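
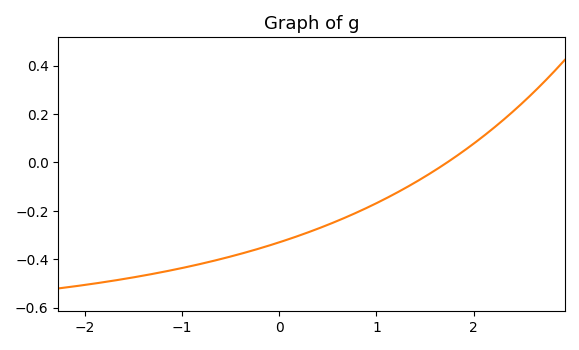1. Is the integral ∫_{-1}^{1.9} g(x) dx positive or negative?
negative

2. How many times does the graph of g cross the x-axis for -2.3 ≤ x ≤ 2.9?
1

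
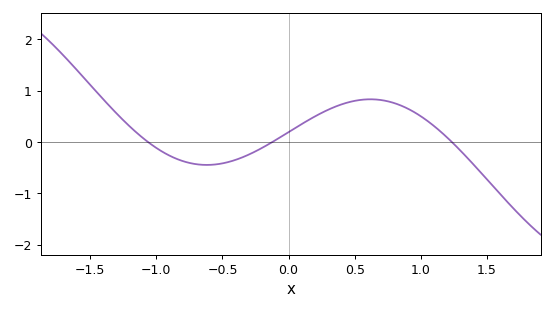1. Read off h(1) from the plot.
0.5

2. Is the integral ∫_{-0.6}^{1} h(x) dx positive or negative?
positive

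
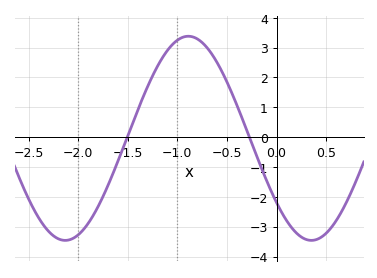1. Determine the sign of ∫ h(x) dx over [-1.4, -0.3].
positive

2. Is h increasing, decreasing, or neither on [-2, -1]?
increasing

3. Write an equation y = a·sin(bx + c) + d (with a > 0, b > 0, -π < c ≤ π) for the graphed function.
y = 3.42sin(2.5x - 2.5) - 0.04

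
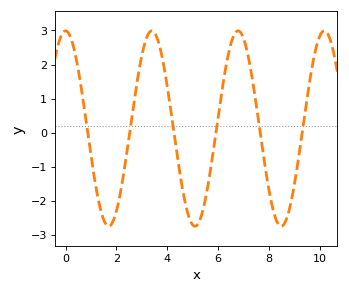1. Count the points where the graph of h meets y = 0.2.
6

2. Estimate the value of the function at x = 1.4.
-2.34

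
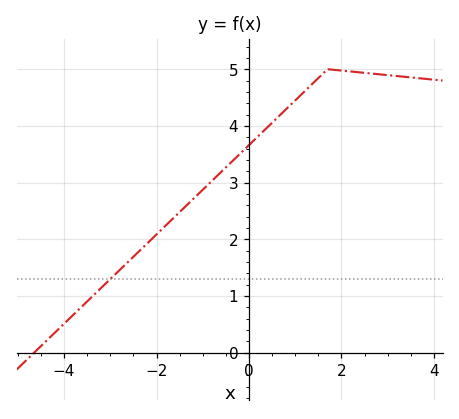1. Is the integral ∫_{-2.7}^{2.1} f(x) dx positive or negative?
positive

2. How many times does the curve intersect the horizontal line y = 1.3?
1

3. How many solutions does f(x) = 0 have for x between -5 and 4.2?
1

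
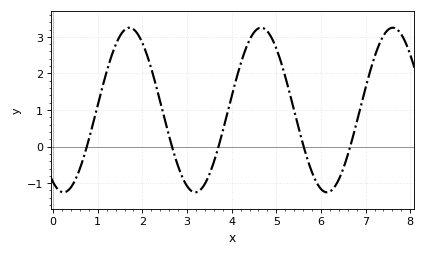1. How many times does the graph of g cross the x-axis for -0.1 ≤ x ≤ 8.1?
5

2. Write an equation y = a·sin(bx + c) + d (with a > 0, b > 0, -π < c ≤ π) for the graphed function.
y = 2.25sin(2.1x - 2.1) + 1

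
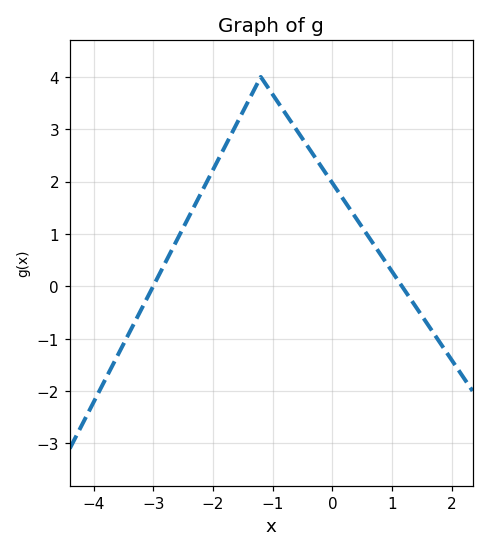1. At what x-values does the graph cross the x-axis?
-3, 1.17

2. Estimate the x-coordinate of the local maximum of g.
-1.2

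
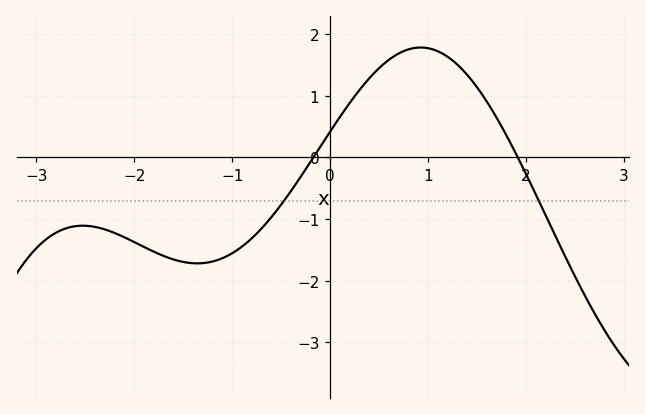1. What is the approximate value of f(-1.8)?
-1.5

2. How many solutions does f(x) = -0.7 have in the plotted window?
2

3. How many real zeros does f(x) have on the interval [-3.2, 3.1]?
2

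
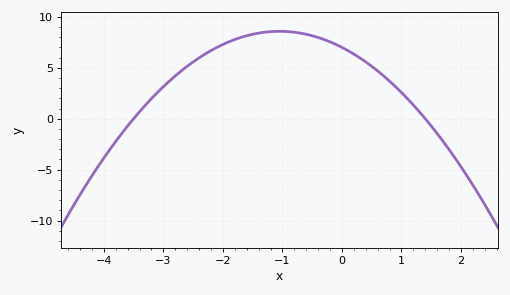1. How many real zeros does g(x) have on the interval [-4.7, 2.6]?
2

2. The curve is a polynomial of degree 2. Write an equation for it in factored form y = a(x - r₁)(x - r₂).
y = -1.43(x + 3.5)(x - 1.4)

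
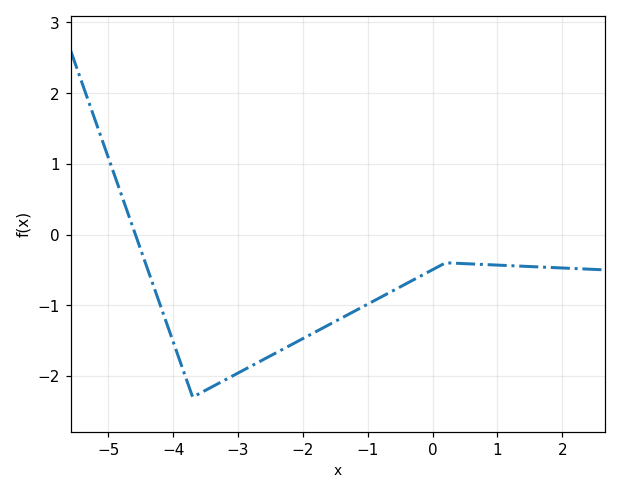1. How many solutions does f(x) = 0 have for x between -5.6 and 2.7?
1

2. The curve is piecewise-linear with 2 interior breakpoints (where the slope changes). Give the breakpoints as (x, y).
(-3.7, -2.3); (0.2, -0.4)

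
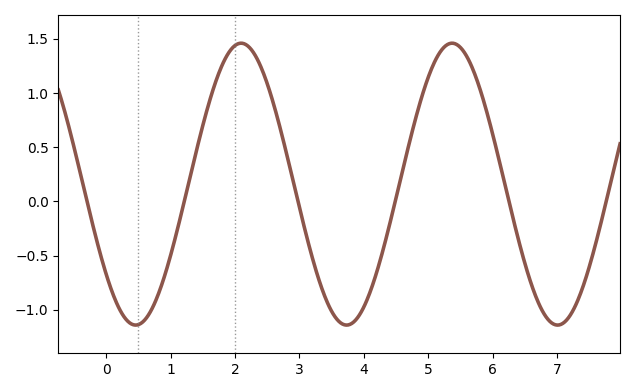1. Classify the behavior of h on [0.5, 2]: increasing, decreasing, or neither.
increasing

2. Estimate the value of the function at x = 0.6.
-1.1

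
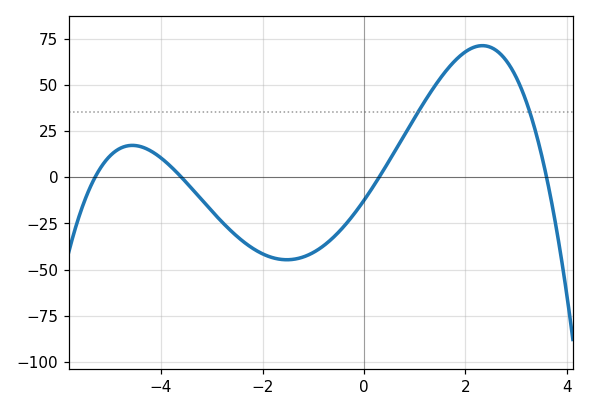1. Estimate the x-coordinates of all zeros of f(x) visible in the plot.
-5.4, -3.6, 0.2, 3.6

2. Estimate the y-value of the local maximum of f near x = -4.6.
18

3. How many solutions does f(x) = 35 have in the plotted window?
2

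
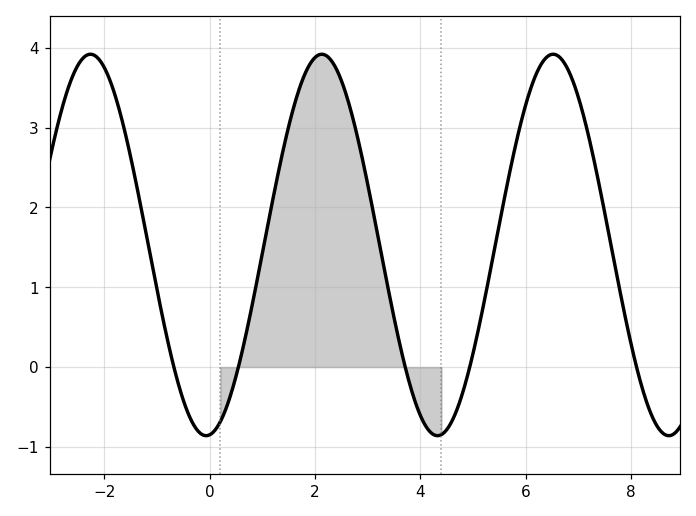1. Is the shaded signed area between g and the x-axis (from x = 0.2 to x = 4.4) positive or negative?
positive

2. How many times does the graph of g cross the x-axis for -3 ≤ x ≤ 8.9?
5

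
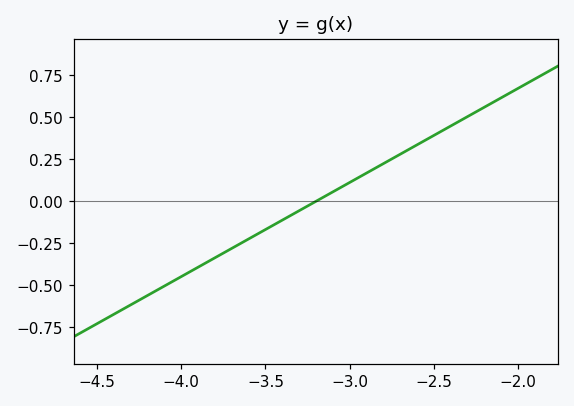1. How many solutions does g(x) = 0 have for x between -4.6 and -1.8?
1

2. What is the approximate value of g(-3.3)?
-0.056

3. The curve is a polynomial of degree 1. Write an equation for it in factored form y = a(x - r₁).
y = 0.56(x + 3.2)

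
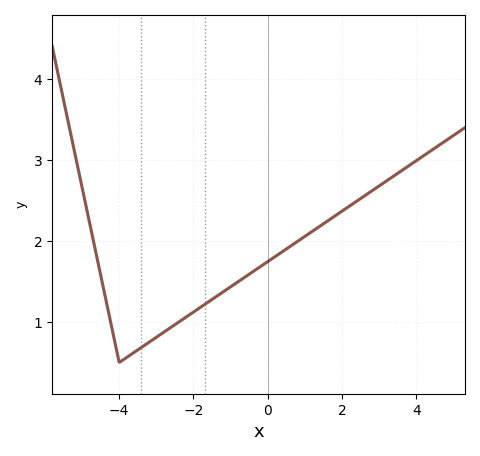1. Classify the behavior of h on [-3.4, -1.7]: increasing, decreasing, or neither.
increasing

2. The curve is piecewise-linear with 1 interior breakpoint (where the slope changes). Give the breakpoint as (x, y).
(-4, 0.5)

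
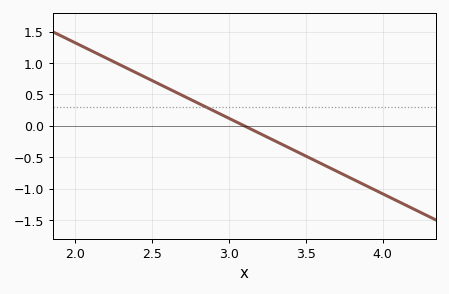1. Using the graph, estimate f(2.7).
0.48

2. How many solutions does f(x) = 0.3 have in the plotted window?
1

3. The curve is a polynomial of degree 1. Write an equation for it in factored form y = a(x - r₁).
y = -1.2(x - 3.1)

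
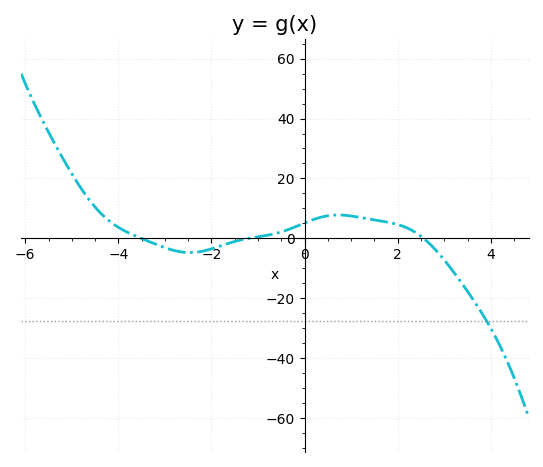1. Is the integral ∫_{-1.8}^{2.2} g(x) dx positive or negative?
positive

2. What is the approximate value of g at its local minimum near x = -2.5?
-4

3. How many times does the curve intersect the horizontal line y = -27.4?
1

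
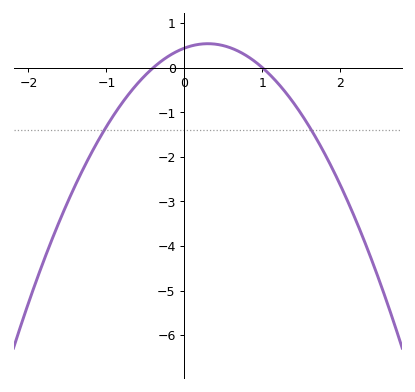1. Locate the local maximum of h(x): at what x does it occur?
0.3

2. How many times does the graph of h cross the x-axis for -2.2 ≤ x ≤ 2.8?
2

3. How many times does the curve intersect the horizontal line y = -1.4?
2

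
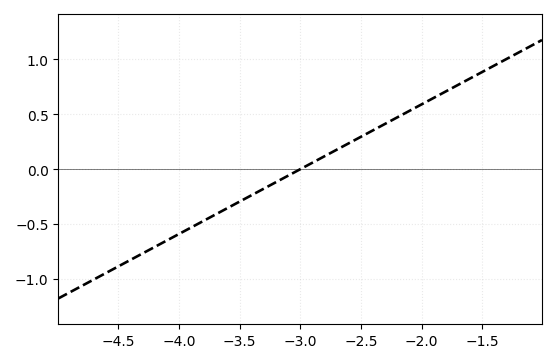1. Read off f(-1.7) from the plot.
0.75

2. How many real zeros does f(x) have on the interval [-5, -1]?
1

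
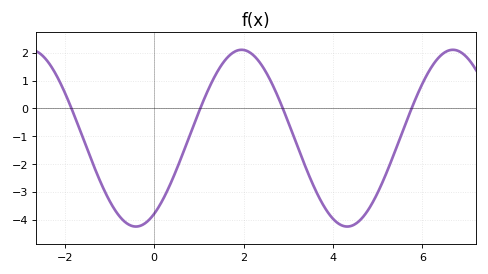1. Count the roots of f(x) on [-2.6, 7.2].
4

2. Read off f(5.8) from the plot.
0.2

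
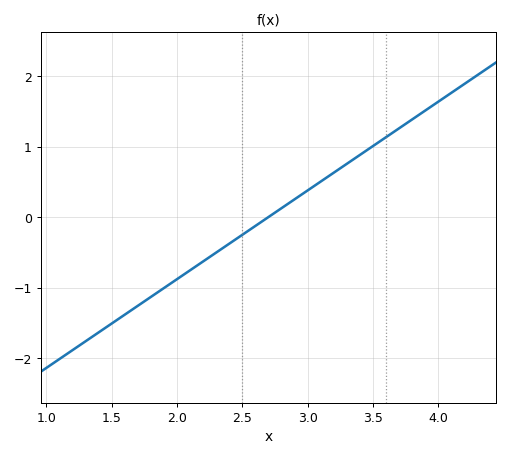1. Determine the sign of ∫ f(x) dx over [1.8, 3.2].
negative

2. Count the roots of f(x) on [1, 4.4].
1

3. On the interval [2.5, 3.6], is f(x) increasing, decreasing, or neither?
increasing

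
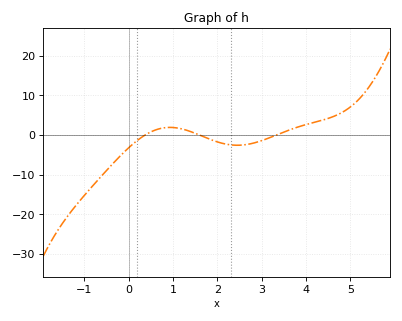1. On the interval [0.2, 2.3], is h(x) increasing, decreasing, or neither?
neither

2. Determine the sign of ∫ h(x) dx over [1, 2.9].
negative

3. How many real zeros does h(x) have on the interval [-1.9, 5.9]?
3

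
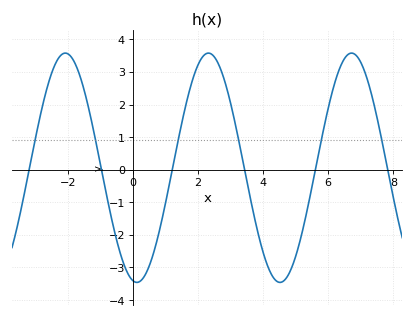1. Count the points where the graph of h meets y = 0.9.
6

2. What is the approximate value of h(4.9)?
-3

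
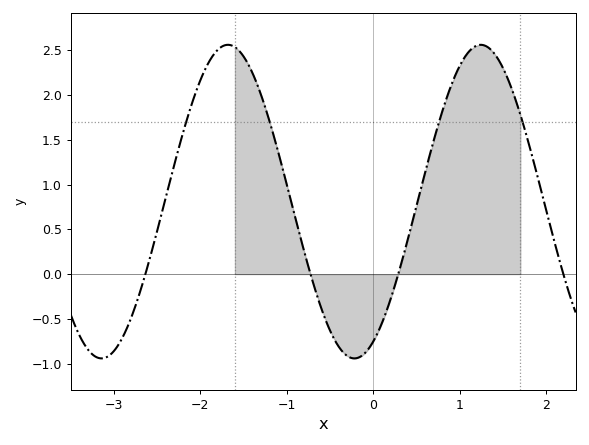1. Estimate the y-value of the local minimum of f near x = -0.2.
-0.94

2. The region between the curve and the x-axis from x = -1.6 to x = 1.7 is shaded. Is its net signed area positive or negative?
positive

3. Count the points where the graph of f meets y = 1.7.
4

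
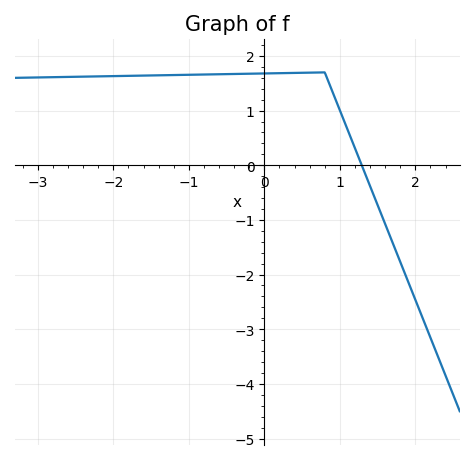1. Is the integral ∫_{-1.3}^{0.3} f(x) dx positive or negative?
positive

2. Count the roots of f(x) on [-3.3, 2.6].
1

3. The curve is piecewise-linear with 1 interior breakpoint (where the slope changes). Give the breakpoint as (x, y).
(0.8, 1.7)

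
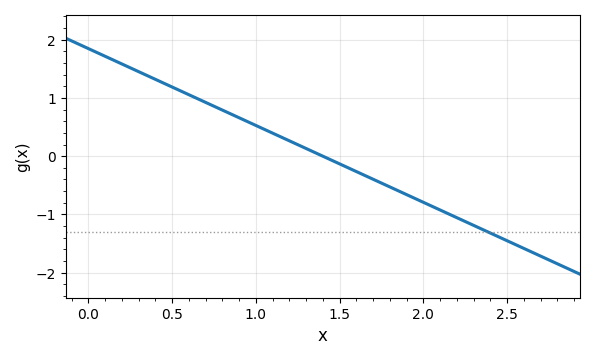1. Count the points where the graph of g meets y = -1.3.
1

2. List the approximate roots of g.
1.4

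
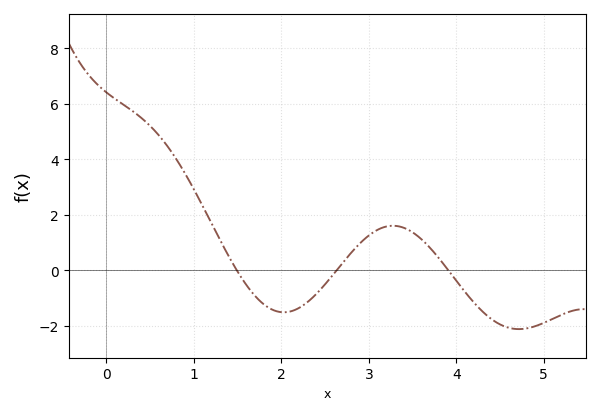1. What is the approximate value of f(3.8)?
0.444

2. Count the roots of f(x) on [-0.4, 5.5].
3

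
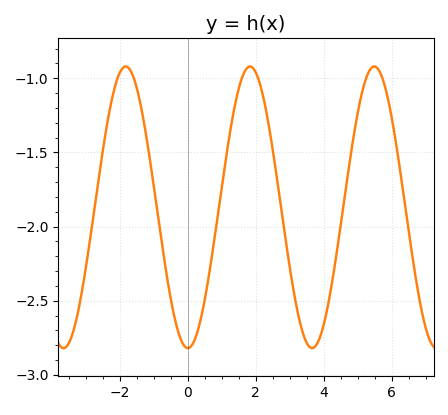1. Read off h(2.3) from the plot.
-1.21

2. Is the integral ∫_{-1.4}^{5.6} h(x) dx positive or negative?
negative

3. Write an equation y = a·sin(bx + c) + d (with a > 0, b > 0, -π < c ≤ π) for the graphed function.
y = 0.95sin(1.72x - 1.58) - 1.87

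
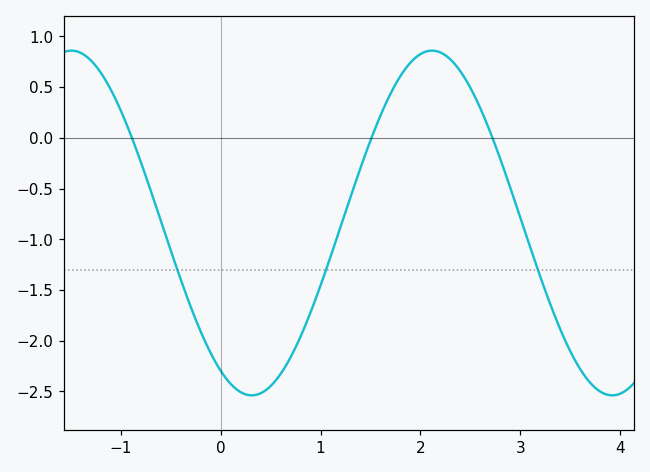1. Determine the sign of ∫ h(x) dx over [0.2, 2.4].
negative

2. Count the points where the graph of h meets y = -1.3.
3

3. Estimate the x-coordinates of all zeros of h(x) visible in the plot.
-0.889, 1.51, 2.72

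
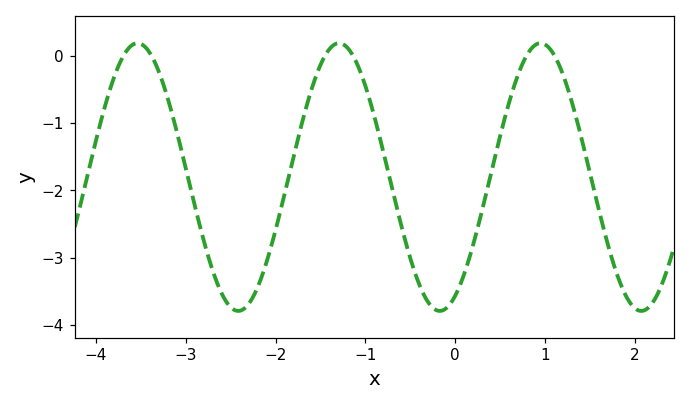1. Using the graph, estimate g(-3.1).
-1.1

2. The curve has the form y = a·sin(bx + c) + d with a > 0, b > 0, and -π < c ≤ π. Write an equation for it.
y = 1.99sin(2.8x - 1.1) - 1.8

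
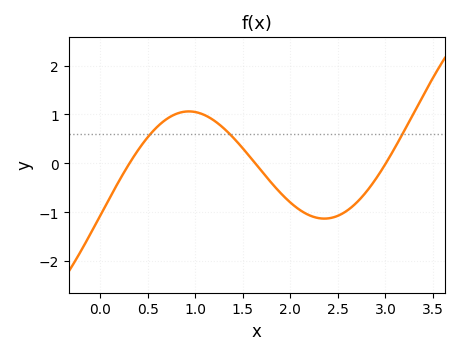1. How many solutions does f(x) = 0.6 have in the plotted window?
3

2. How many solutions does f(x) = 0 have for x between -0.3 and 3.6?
3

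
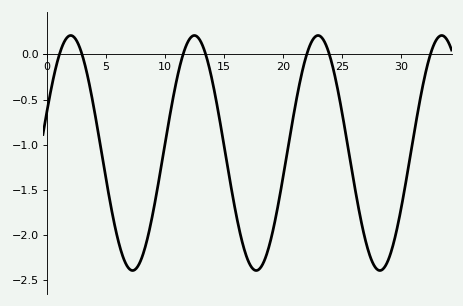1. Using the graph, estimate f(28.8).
-2.31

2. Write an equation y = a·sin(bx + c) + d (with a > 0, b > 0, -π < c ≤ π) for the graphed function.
y = 1.3sin(0.6x + 0.36) - 1.09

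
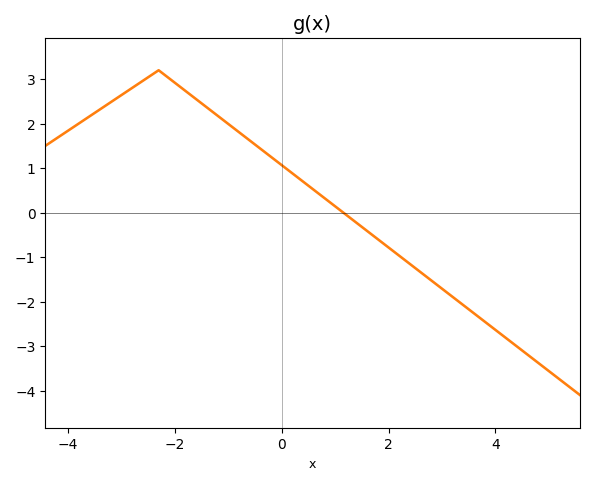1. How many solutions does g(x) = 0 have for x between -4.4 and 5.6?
1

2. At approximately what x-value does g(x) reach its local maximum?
-2.2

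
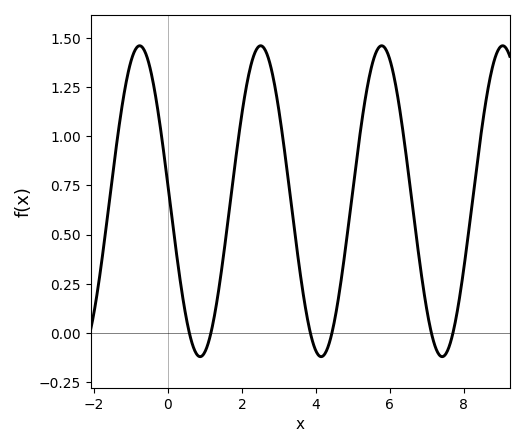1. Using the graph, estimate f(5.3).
1.14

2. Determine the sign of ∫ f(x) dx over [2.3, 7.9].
positive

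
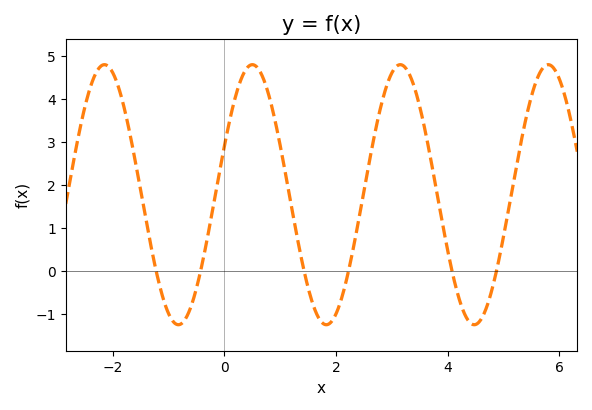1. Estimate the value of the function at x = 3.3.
4.6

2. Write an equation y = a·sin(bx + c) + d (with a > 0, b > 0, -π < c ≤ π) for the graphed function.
y = 3.03sin(2.4x + 0.38) + 1.77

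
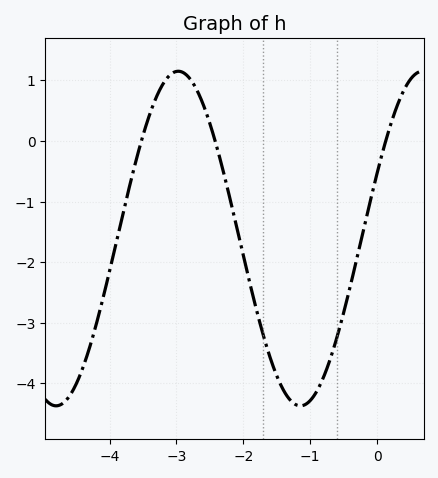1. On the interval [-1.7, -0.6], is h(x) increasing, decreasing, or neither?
neither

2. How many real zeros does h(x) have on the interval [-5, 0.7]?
3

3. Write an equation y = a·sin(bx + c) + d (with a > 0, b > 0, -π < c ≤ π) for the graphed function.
y = 2.76sin(1.72x + 0.402) - 1.61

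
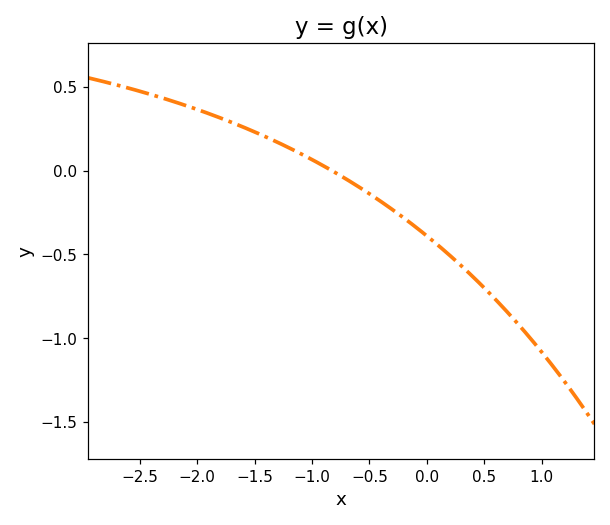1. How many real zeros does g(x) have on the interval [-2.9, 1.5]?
1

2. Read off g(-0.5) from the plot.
-0.138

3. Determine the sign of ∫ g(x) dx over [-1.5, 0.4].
negative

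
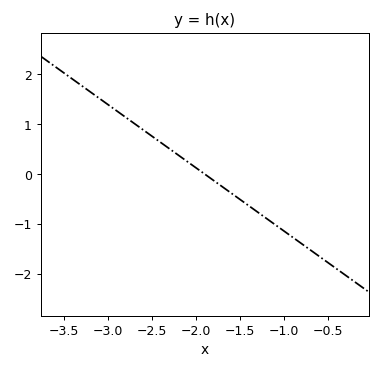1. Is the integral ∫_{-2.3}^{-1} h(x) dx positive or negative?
negative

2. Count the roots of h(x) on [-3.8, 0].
1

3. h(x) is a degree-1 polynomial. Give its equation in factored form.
y = -1.27(x + 1.9)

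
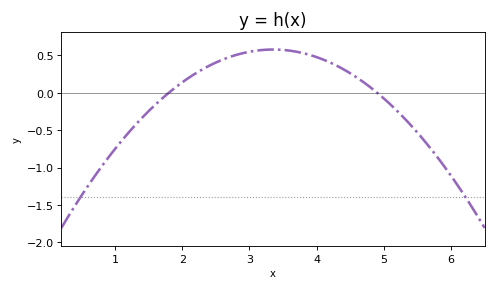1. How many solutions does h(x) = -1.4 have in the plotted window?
2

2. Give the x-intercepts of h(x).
1.8, 4.9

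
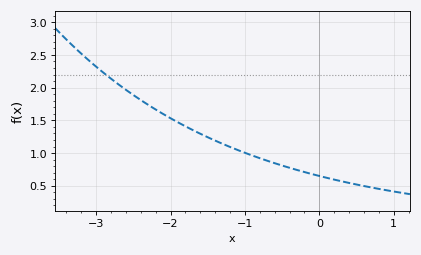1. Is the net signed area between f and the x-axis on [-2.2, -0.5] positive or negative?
positive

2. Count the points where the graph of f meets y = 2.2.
1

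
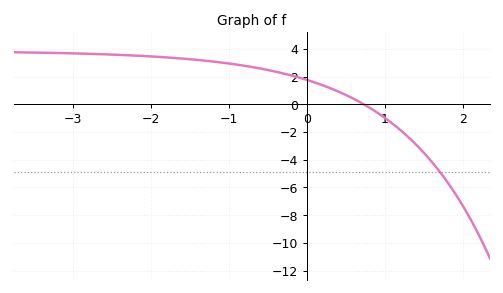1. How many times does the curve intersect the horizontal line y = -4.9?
1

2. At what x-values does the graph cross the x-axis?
0.73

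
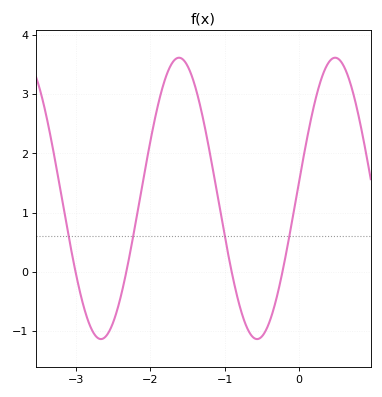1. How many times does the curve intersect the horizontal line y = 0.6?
4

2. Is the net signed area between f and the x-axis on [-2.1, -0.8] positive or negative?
positive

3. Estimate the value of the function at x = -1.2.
2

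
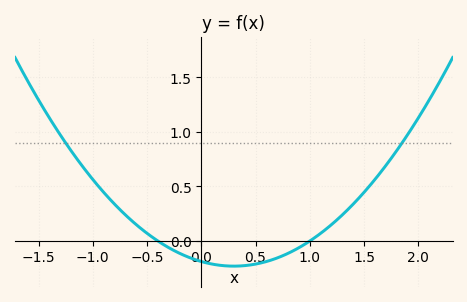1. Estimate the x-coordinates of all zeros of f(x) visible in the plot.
-0.4, 1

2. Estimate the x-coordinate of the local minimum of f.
0.3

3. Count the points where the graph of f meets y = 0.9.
2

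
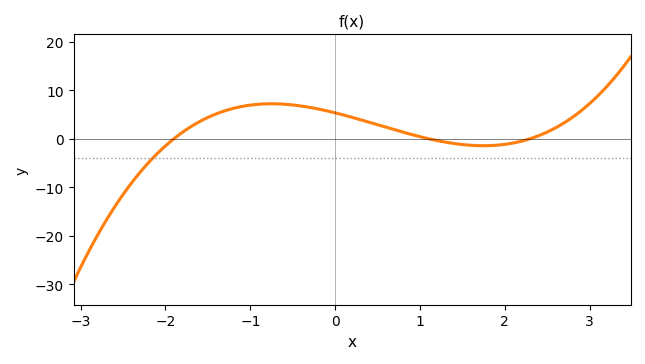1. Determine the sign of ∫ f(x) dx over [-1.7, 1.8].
positive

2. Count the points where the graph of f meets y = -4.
1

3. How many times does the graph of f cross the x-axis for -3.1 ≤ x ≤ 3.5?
3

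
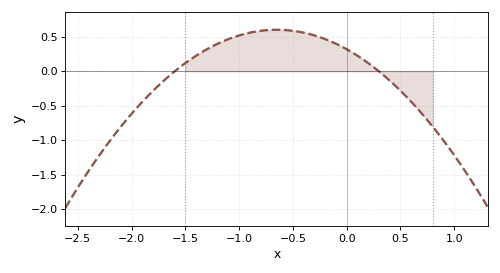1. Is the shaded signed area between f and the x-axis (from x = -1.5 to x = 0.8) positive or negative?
positive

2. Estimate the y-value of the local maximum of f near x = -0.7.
0.6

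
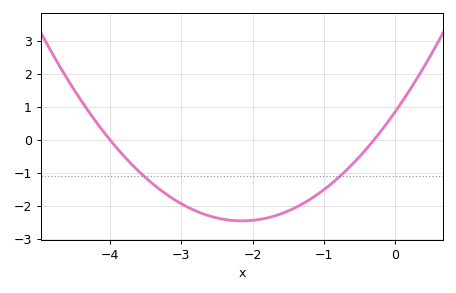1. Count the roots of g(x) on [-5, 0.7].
2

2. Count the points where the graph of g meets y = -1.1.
2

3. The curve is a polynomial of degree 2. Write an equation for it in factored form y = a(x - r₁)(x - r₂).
y = 0.72(x + 4)(x + 0.3)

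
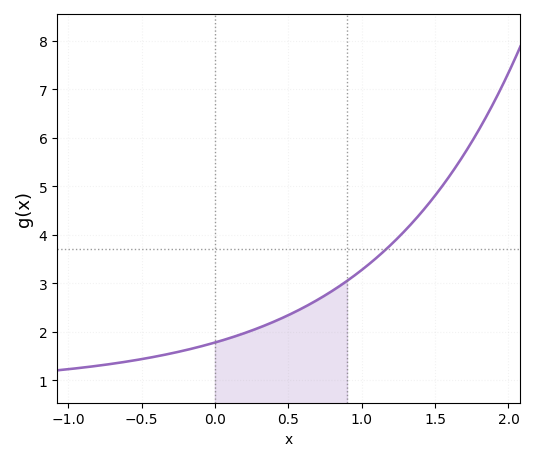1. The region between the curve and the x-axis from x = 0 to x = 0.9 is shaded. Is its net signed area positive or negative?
positive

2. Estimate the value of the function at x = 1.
3.3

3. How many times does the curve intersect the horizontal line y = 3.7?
1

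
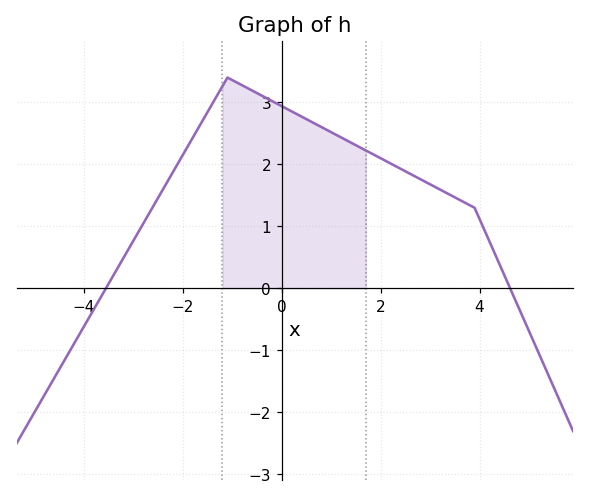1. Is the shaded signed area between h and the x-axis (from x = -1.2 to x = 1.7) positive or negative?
positive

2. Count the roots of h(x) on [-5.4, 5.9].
2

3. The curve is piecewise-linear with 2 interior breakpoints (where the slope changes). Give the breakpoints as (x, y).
(-1.1, 3.4); (3.9, 1.3)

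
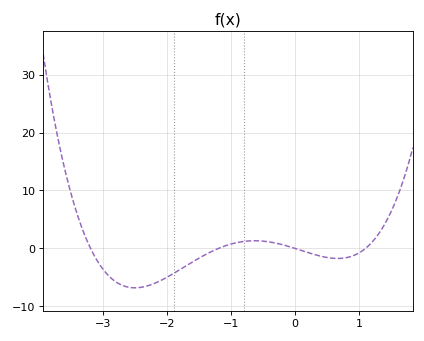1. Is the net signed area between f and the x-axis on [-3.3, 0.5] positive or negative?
negative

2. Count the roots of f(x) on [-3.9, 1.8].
4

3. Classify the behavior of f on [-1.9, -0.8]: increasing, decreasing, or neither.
increasing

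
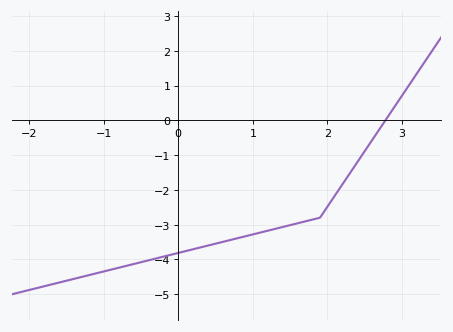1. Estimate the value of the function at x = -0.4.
-4.03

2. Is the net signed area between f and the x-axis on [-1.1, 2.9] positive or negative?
negative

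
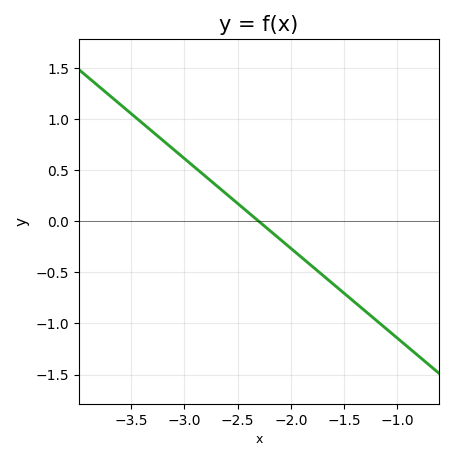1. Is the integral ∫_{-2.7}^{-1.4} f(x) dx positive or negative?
negative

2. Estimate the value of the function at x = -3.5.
1.06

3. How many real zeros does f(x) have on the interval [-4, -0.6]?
1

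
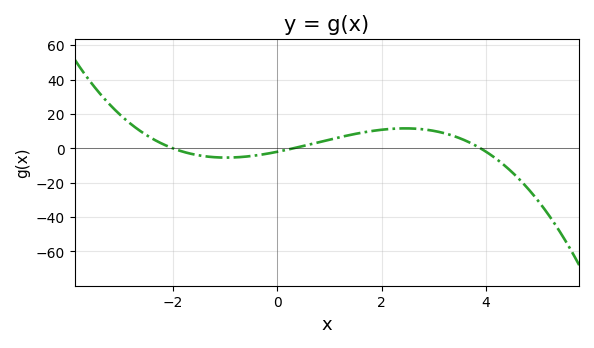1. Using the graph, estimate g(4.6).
-16.7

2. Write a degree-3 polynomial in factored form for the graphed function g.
y = -0.84(x + 2)(x - 0.3)(x - 3.9)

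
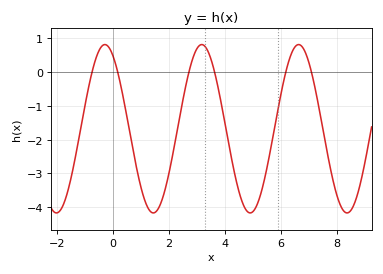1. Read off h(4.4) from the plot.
-3.21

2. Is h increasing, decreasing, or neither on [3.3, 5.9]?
neither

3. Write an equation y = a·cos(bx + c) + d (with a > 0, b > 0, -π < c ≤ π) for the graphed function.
y = 2.49cos(1.82x + 0.51) - 1.68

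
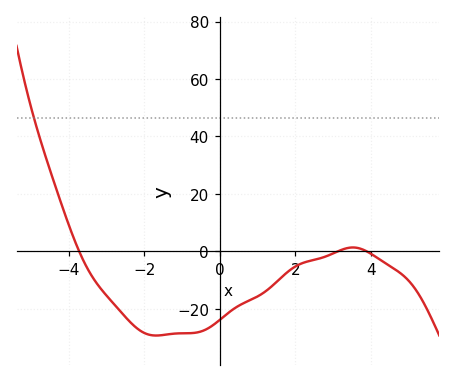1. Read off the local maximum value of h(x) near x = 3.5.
1.28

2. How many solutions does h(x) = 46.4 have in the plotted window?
1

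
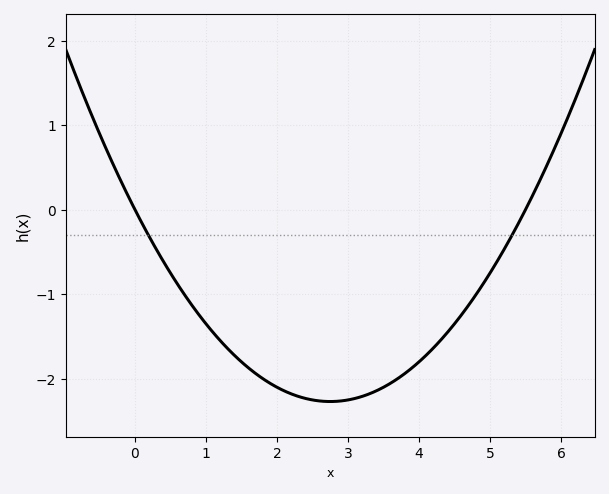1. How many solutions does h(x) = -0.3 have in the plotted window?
2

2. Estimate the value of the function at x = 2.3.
-2.21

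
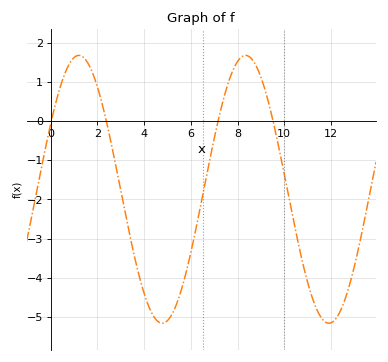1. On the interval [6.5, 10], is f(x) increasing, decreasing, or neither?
neither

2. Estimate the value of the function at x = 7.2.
0.1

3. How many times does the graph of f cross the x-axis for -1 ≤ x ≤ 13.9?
4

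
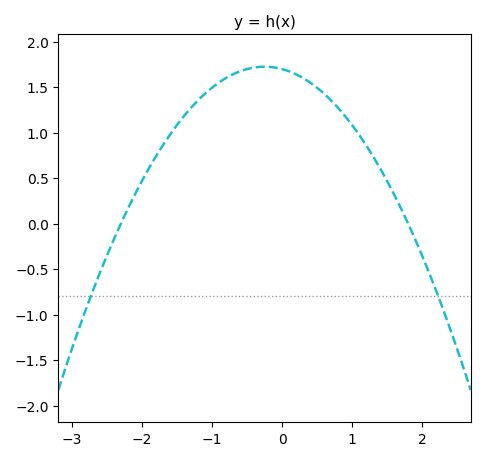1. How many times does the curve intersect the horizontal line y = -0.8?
2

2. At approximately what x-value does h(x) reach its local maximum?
-0.2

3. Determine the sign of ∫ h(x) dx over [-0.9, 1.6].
positive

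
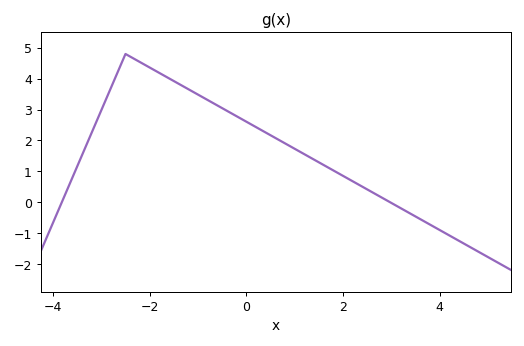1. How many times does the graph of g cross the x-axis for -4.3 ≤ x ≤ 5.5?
2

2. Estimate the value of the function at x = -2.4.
4.7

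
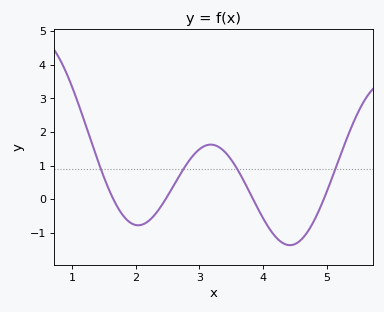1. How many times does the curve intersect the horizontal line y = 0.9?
4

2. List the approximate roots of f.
1.65, 2.47, 3.84, 4.96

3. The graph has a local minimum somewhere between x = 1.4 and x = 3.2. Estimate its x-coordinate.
2.04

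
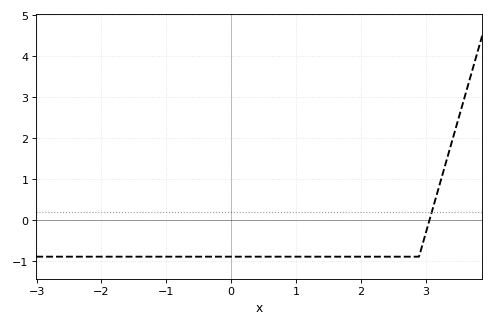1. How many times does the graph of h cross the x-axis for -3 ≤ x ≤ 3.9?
1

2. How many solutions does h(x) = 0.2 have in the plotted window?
1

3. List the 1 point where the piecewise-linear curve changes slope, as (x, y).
(2.9, -0.9)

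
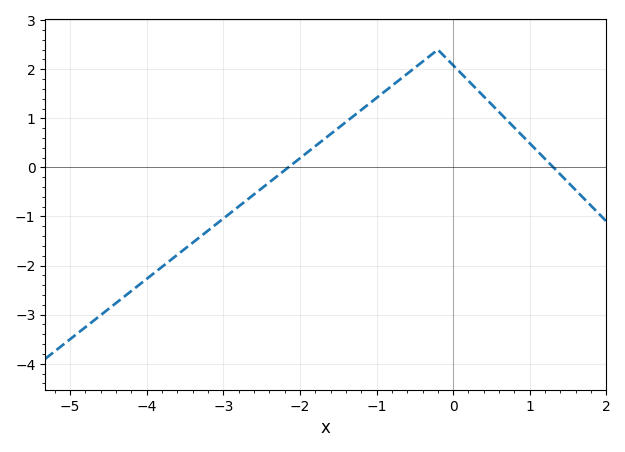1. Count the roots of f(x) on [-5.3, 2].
2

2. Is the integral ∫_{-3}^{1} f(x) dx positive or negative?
positive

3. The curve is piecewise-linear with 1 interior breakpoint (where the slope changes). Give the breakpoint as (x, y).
(-0.2, 2.4)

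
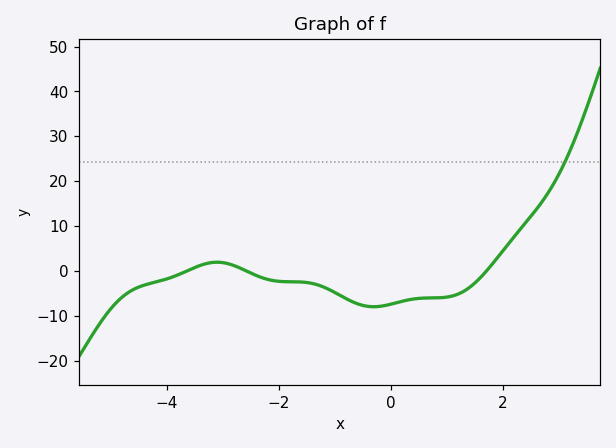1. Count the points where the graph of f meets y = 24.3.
1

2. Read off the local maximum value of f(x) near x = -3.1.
1.94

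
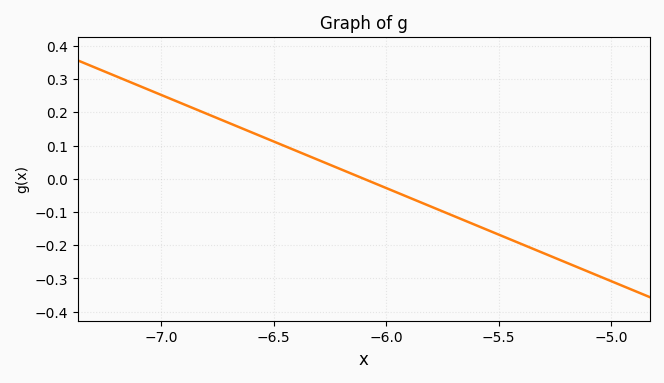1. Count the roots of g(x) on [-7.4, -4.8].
1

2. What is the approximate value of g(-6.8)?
0.2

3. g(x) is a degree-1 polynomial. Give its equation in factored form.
y = -0.28(x + 6.1)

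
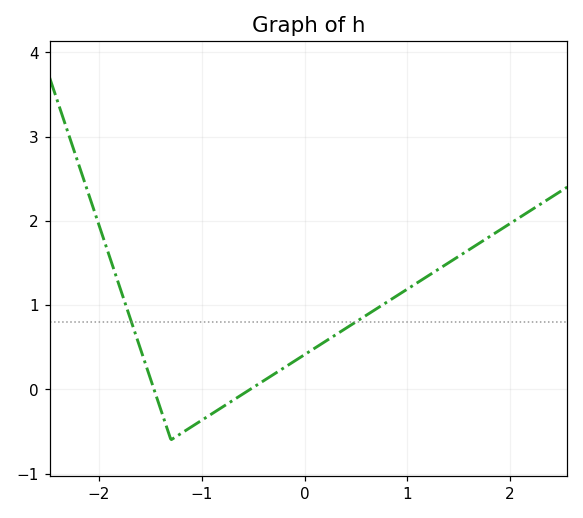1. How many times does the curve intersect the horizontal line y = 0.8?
2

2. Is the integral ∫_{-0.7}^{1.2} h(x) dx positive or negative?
positive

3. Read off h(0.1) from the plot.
0.489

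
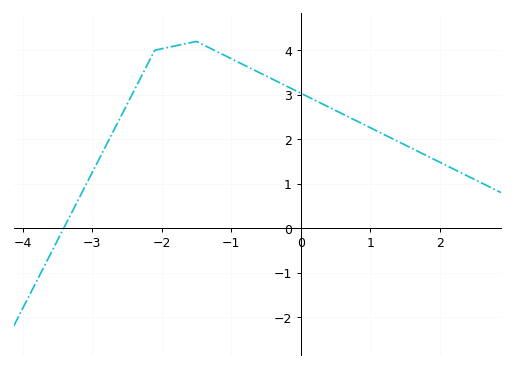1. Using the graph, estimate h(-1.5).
4.2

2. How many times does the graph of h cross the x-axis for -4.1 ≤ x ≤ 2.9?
1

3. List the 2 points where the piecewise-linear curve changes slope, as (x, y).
(-2.1, 4); (-1.5, 4.2)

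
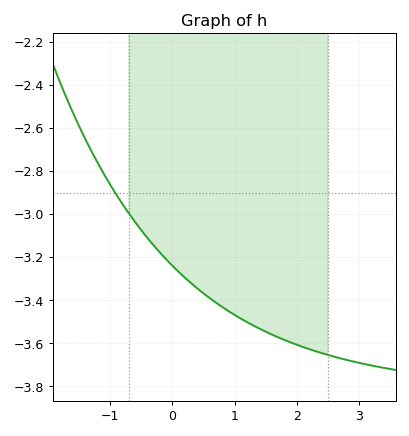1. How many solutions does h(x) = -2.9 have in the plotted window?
1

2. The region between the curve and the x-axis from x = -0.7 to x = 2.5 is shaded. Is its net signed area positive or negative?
negative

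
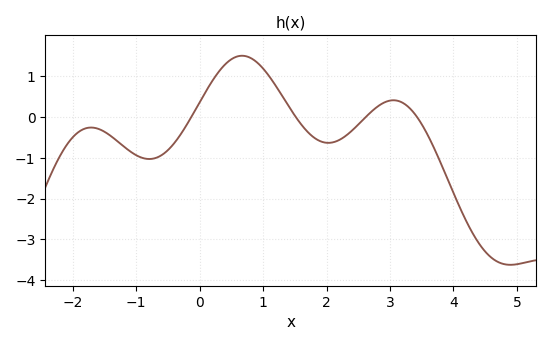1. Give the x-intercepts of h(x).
-0.2, 1.6, 2.6, 3.4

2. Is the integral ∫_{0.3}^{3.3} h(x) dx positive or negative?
positive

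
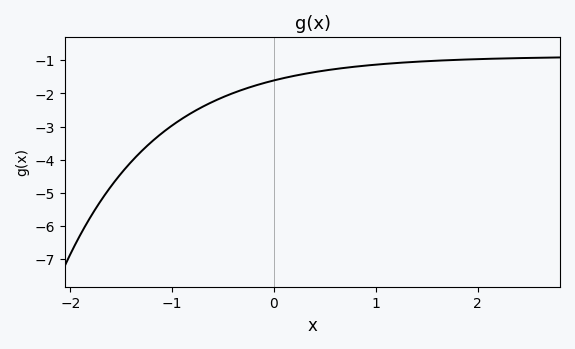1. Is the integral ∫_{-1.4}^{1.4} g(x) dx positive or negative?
negative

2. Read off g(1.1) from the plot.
-1.1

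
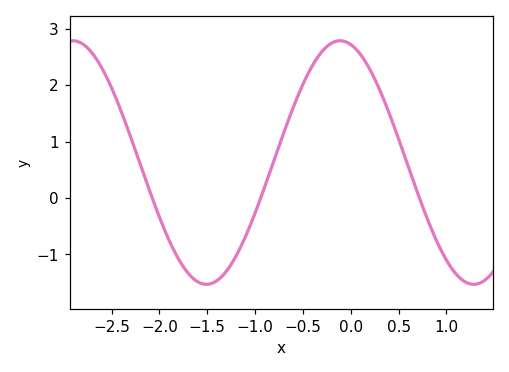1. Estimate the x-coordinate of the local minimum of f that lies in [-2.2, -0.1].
-1.51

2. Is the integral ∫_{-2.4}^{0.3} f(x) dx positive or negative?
positive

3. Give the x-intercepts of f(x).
-2.07, -0.941, 0.718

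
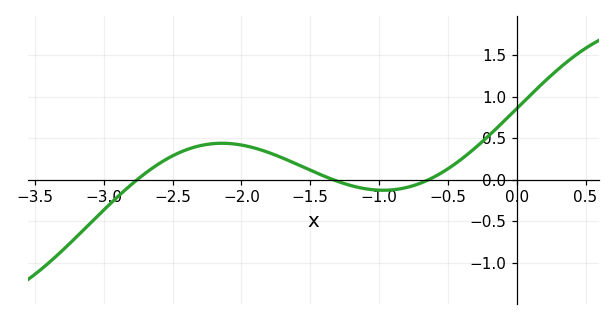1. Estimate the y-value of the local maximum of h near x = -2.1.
0.45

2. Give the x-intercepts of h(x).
-2.8, -1.3, -0.6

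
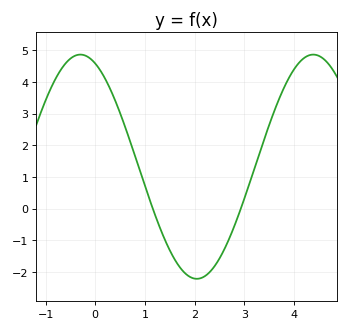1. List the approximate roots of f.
1.2, 2.9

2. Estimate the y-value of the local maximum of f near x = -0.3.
4.9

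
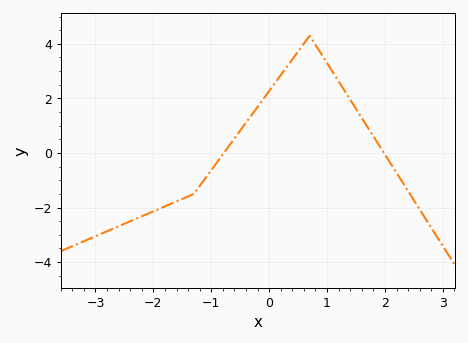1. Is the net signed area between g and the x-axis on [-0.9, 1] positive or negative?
positive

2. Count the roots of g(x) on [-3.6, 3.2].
2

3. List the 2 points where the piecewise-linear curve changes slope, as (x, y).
(-1.3, -1.5); (0.7, 4.3)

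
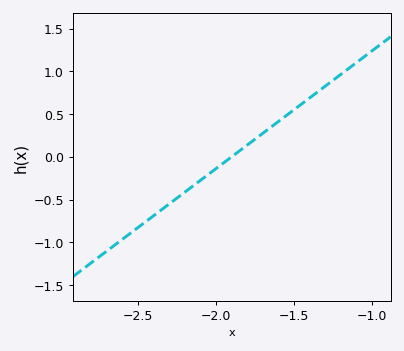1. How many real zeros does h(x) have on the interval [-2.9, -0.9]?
1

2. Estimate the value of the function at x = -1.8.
0.138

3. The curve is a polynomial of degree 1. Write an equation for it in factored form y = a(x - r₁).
y = 1.38(x + 1.9)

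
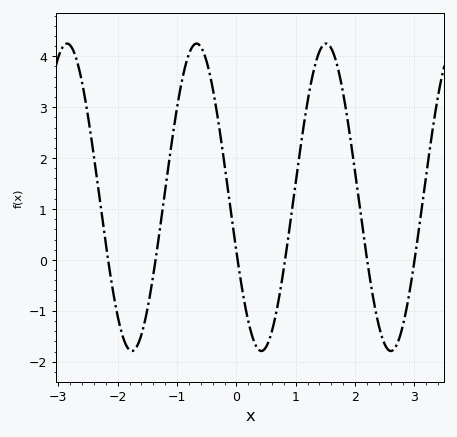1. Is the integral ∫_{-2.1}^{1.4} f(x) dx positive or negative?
positive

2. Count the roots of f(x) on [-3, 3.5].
6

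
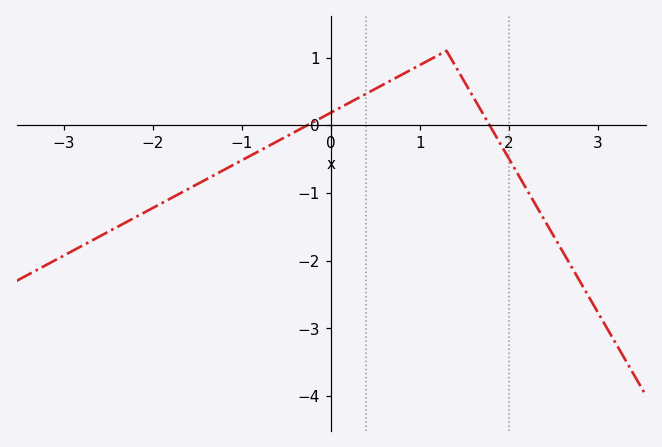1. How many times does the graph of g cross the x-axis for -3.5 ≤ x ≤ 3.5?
2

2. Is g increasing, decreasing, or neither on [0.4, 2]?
neither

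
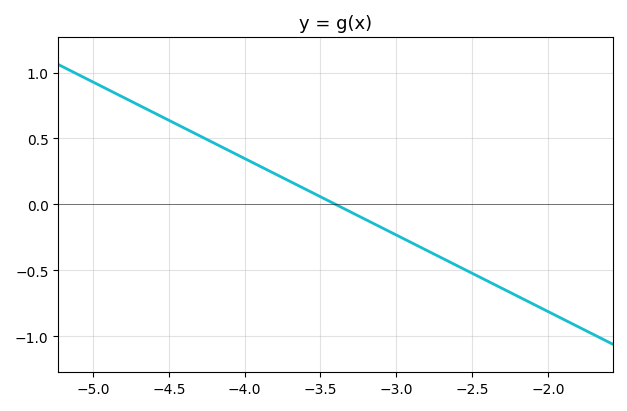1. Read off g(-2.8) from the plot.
-0.348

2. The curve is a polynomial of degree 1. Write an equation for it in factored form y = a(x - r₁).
y = -0.58(x + 3.4)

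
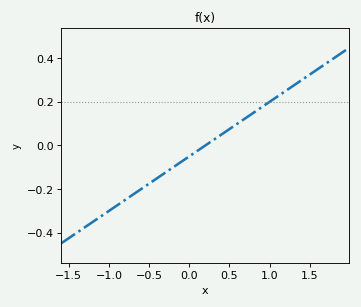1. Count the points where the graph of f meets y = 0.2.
1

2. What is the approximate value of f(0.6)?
0.1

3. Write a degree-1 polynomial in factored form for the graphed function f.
y = 0.25(x - 0.2)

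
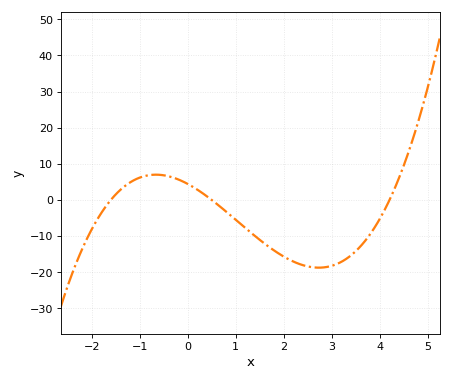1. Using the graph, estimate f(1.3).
-8.88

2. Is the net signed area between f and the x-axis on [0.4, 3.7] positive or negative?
negative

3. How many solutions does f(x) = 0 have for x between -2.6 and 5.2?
3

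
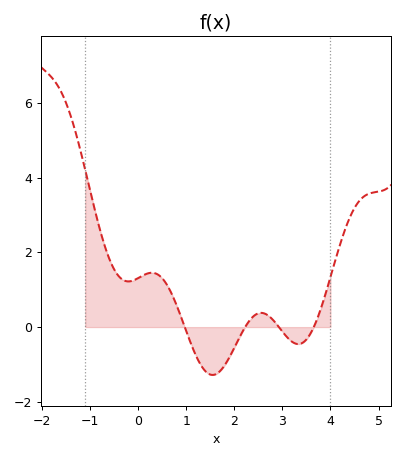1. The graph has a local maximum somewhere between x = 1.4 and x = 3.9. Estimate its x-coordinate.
2.6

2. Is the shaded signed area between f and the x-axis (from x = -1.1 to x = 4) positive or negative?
positive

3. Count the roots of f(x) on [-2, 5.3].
4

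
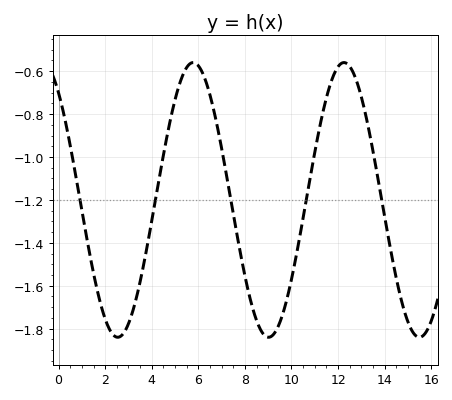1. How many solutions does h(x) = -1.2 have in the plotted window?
5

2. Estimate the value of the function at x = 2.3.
-1.82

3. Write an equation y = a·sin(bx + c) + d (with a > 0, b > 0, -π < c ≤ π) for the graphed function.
y = 0.64sin(0.97x + 2.2) - 1.2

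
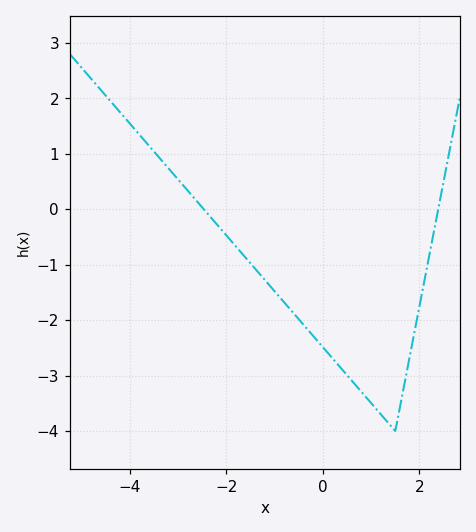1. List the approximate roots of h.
-2.47, 2.39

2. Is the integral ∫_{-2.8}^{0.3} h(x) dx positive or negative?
negative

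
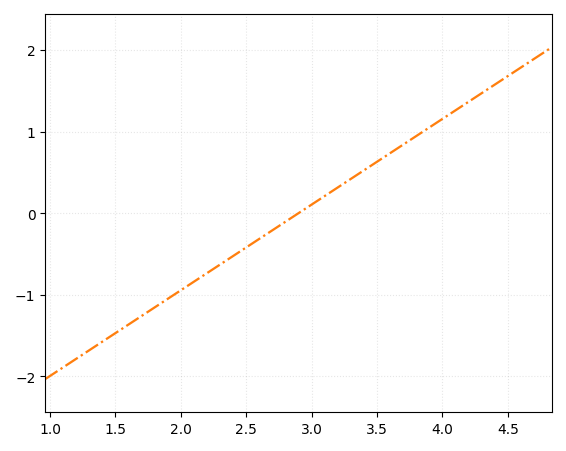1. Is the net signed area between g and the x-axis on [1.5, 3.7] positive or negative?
negative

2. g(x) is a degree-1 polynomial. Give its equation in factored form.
y = 1.05(x - 2.9)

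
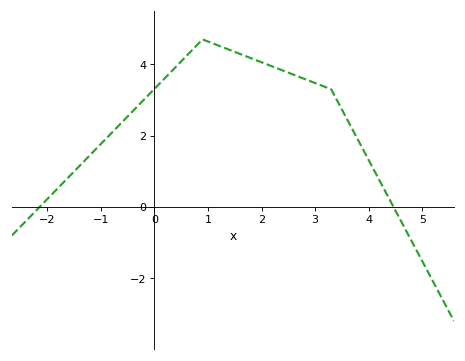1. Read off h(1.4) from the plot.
4.41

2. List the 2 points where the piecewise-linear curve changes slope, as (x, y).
(0.9, 4.7); (3.3, 3.3)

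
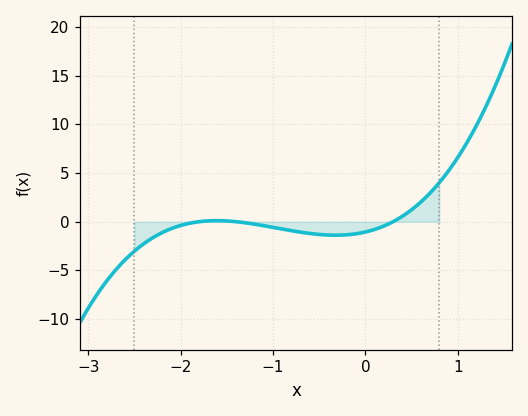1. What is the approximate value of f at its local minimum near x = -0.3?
-1.5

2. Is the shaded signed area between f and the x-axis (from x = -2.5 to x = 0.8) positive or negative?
negative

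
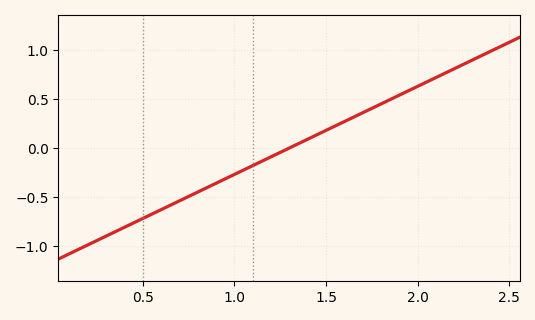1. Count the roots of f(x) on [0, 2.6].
1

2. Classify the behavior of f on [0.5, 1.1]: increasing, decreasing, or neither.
increasing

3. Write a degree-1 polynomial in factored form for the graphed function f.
y = 0.9(x - 1.3)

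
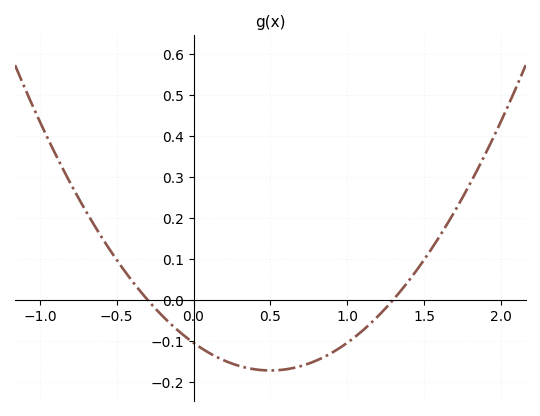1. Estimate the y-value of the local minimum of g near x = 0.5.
-0.17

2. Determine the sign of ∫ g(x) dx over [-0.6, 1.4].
negative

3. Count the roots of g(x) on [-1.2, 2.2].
2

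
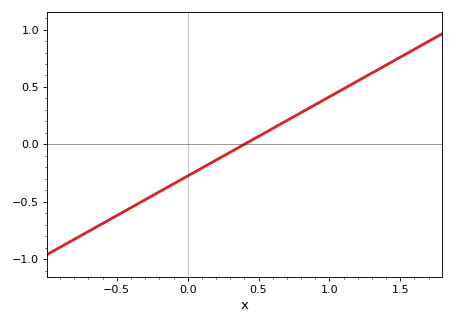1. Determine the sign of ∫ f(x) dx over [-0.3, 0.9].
negative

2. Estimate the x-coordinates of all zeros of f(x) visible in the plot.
0.4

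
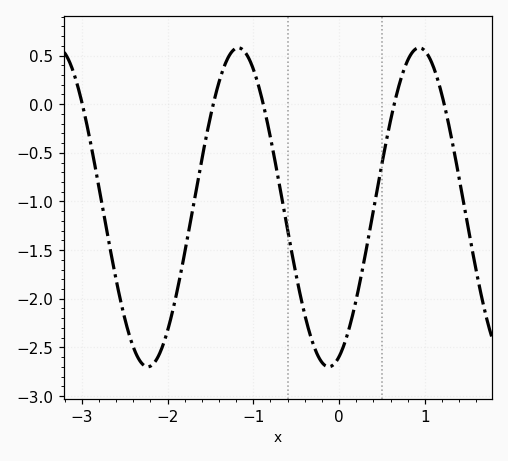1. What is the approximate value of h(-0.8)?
-0.344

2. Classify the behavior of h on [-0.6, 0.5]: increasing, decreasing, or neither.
neither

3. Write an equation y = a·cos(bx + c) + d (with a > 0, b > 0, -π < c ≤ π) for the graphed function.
y = 1.64cos(2.98x - 2.78) - 1.06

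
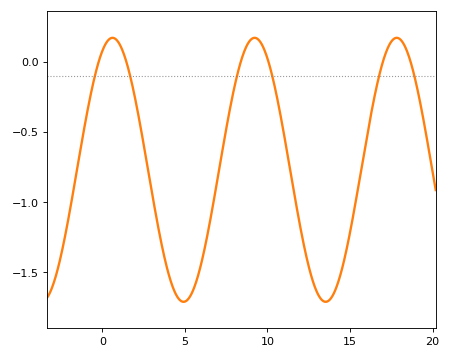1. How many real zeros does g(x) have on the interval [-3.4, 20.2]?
6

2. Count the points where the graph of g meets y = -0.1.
6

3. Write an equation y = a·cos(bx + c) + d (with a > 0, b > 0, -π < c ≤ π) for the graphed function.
y = 0.94cos(0.73x - 0.45) - 0.77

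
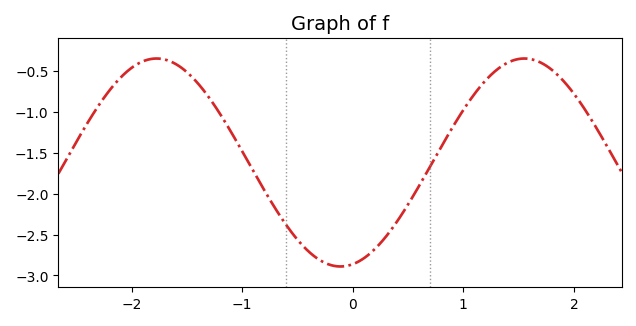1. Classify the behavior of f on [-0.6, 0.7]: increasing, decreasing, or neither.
neither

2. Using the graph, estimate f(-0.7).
-2.2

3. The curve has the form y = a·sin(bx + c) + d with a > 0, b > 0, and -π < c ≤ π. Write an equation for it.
y = 1.27sin(1.9x - 1.4) - 1.62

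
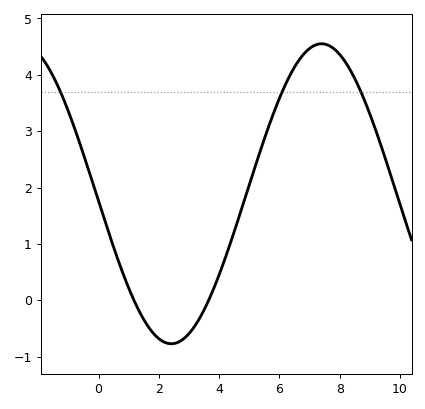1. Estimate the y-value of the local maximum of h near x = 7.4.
4.55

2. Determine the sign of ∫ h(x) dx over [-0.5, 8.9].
positive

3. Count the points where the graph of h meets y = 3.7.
3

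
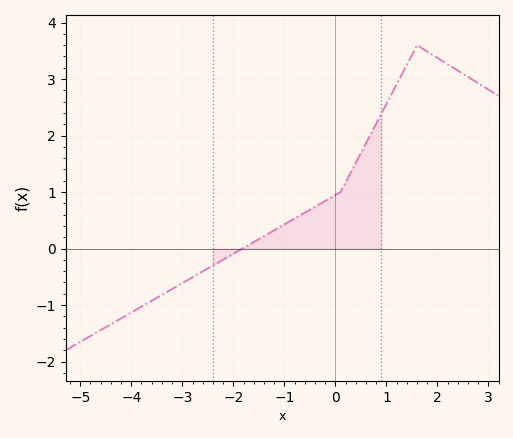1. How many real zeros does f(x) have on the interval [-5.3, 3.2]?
1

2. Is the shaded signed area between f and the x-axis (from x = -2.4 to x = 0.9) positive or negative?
positive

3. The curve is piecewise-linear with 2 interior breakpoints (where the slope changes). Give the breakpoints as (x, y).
(0.1, 1); (1.6, 3.6)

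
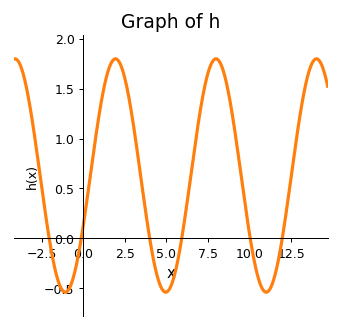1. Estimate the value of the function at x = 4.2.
-0.2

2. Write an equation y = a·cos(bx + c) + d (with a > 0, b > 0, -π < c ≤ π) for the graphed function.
y = 1.17cos(1x - 2) + 0.63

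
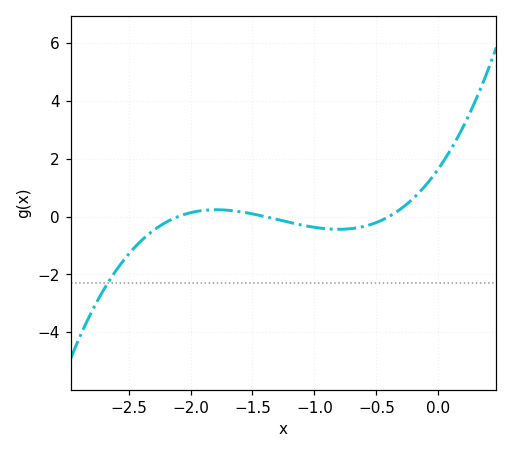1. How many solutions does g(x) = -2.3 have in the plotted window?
1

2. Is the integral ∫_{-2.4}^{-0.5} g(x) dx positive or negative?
negative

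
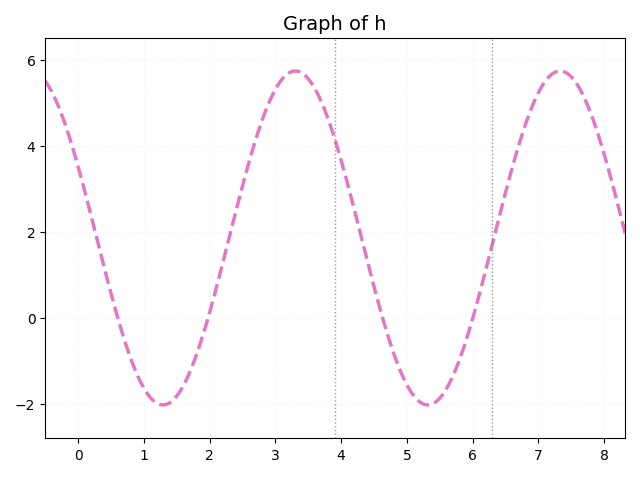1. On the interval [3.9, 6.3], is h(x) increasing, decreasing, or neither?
neither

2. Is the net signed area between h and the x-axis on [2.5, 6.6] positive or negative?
positive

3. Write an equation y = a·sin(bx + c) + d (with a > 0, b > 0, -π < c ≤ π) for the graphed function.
y = 3.89sin(1.56x + 2.7) + 1.86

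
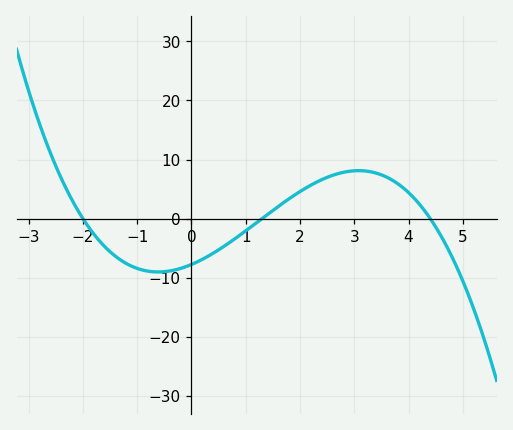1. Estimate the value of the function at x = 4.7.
-5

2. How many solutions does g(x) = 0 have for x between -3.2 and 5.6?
3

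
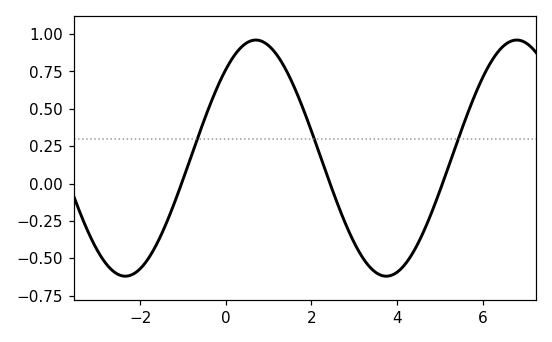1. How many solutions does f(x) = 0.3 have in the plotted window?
3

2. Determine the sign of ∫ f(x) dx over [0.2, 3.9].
positive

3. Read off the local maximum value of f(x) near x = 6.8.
0.96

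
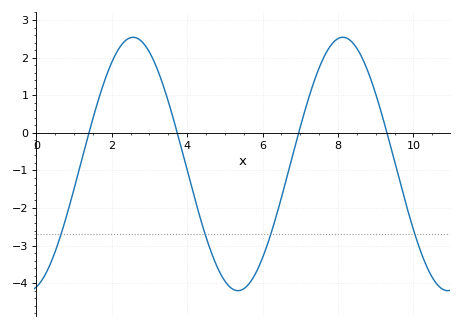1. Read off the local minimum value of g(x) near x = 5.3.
-4.2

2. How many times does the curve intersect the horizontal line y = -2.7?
4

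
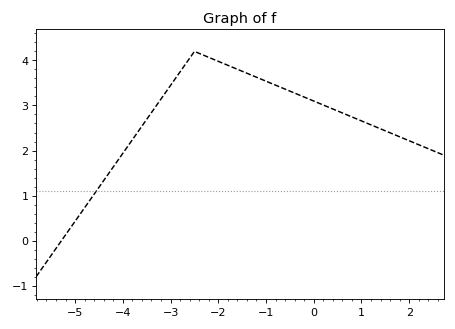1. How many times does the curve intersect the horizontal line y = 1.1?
1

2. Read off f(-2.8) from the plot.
3.7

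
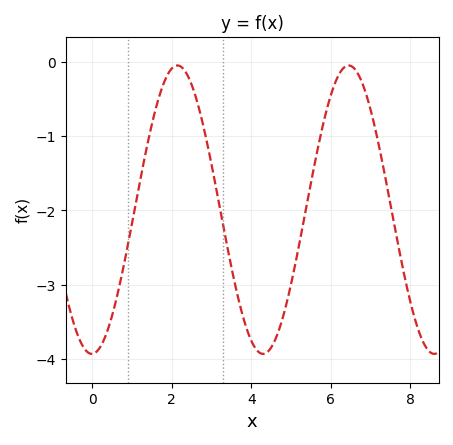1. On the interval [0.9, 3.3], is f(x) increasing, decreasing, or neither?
neither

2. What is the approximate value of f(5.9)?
-0.6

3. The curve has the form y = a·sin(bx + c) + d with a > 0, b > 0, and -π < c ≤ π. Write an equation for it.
y = 1.94sin(1.5x - 1.6) - 1.99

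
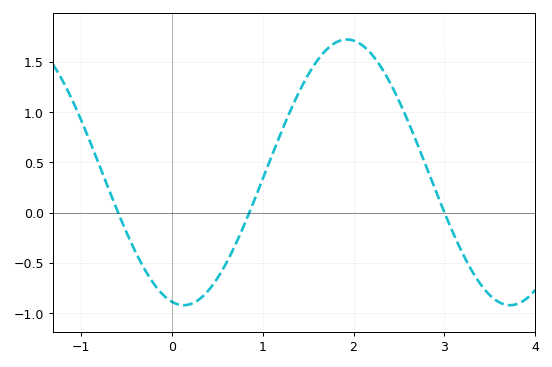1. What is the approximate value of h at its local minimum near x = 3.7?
-0.92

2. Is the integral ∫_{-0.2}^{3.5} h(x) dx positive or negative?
positive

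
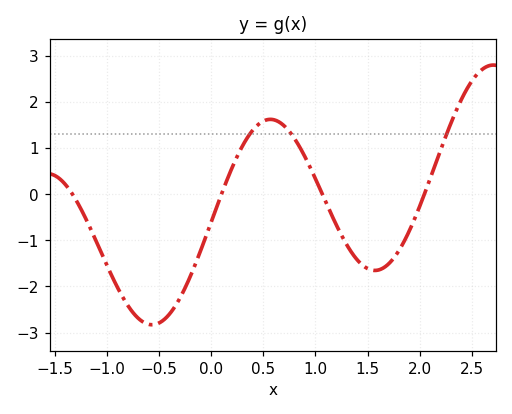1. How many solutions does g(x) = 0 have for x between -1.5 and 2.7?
4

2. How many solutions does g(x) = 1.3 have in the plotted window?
3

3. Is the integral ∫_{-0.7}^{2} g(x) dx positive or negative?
negative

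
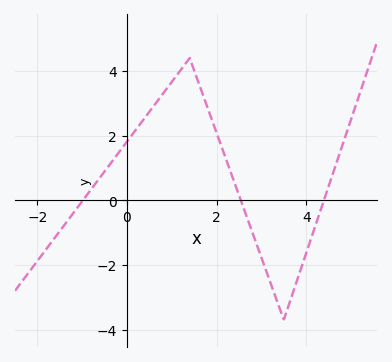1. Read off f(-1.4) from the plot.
-0.8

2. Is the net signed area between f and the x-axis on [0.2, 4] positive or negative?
positive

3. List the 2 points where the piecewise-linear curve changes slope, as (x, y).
(1.4, 4.4); (3.5, -3.7)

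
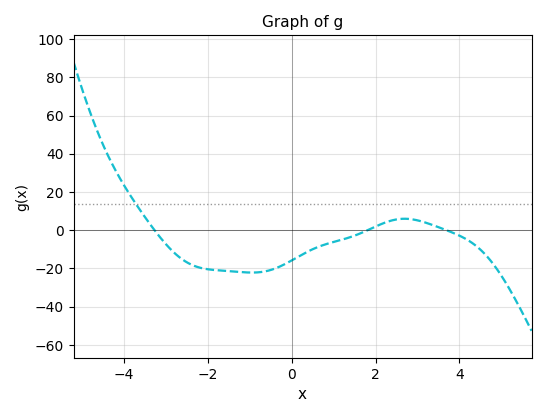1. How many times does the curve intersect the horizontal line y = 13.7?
1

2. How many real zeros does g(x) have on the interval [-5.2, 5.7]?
3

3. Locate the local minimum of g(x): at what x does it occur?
-1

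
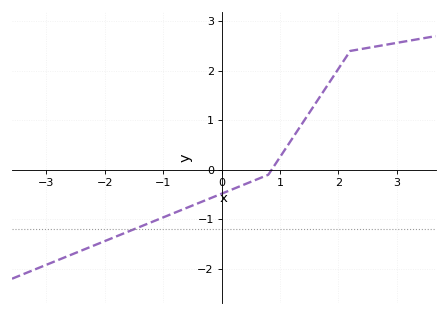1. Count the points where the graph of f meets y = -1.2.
1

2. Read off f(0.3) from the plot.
-0.3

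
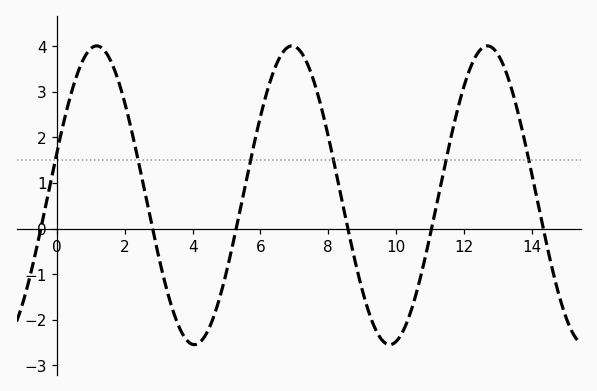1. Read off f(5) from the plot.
-0.9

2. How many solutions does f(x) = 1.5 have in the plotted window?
6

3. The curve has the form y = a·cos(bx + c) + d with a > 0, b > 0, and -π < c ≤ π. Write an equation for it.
y = 3.28cos(1.1x - 1.3) + 0.73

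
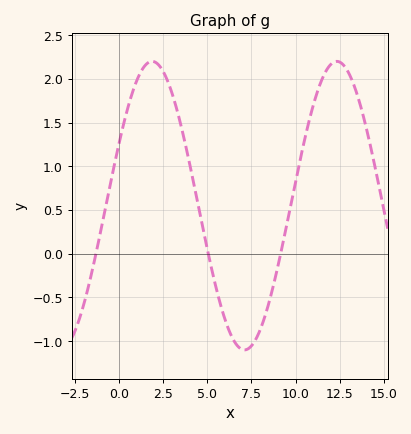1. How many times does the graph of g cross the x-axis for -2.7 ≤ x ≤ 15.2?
3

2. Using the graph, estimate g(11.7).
2.08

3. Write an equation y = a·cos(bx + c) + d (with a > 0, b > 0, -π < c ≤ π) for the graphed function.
y = 1.65cos(0.6x - 1.12) + 0.55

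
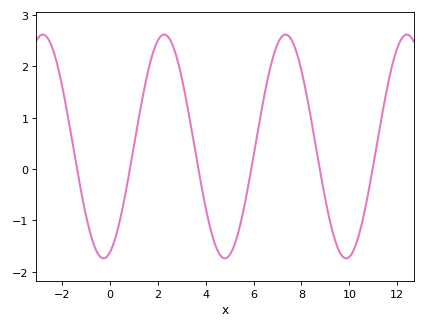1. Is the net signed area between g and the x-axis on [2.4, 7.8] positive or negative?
positive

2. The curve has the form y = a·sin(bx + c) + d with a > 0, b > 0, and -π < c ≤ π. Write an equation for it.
y = 2.18sin(1.24x - 1.24) + 0.44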